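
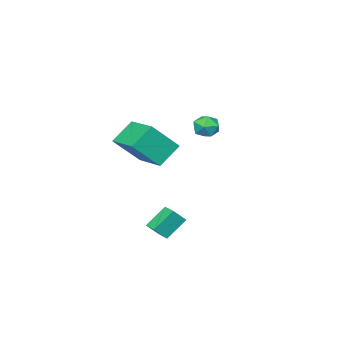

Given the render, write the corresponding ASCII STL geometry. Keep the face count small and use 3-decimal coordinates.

solid 
facet normal -0.745 0.659 0.100
outer loop
vertex -3.334 0.043 0.242
vertex -3.439 -0.194 1.02
vertex -2.922 0.417 0.844
endloop
endfacet
facet normal -0.263 0.890 -0.373
outer loop
vertex -3.334 0.043 0.242
vertex -2.922 0.417 0.844
vertex -2.543 0.234 0.14
endloop
endfacet
facet normal -0.212 0.401 -0.891
outer loop
vertex -3.334 0.043 0.242
vertex -2.543 0.234 0.14
vertex -2.827 -0.491 -0.119
endloop
endfacet
facet normal -0.662 -0.130 -0.738
outer loop
vertex -3.334 0.043 0.242
vertex -2.827 -0.491 -0.119
vertex -3.381 -0.755 0.425
endloop
endfacet
facet normal -0.992 0.030 -0.125
outer loop
vertex -3.334 0.043 0.242
vertex -3.381 -0.755 0.425
vertex -3.439 -0.194 1.02
endloop
endfacet
facet normal 0.368 0.929 -0.043
outer loop
vertex -2.543 0.234 0.14
vertex -2.922 0.417 0.844
vertex -2.159 0.115 0.855
endloop
endfacet
facet normal -0.411 0.556 0.722
outer loop
vertex -2.922 0.417 0.844
vertex -3.439 -0.194 1.02
vertex -2.713 -0.149 1.399
endloop
endfacet
facet normal -0.810 -0.464 0.358
outer loop
vertex -3.439 -0.194 1.02
vertex -3.381 -0.755 0.425
vertex -2.997 -0.874 1.14
endloop
endfacet
facet normal -0.277 -0.723 -0.633
outer loop
vertex -3.381 -0.755 0.425
vertex -2.827 -0.491 -0.119
vertex -2.618 -1.057 0.436
endloop
endfacet
facet normal 0.452 0.138 -0.881
outer loop
vertex -2.827 -0.491 -0.119
vertex -2.543 0.234 0.14
vertex -2.101 -0.446 0.26
endloop
endfacet
facet normal 0.662 0.130 0.738
outer loop
vertex -2.206 -0.683 1.038
vertex -2.159 0.115 0.855
vertex -2.713 -0.149 1.399
endloop
endfacet
facet normal 0.212 -0.401 0.891
outer loop
vertex -2.206 -0.683 1.038
vertex -2.713 -0.149 1.399
vertex -2.997 -0.874 1.14
endloop
endfacet
facet normal 0.263 -0.890 0.373
outer loop
vertex -2.206 -0.683 1.038
vertex -2.997 -0.874 1.14
vertex -2.618 -1.057 0.436
endloop
endfacet
facet normal 0.745 -0.659 -0.100
outer loop
vertex -2.206 -0.683 1.038
vertex -2.618 -1.057 0.436
vertex -2.101 -0.446 0.26
endloop
endfacet
facet normal 0.992 -0.030 0.125
outer loop
vertex -2.206 -0.683 1.038
vertex -2.101 -0.446 0.26
vertex -2.159 0.115 0.855
endloop
endfacet
facet normal 0.277 0.723 0.633
outer loop
vertex -2.713 -0.149 1.399
vertex -2.159 0.115 0.855
vertex -2.922 0.417 0.844
endloop
endfacet
facet normal -0.452 -0.138 0.881
outer loop
vertex -2.997 -0.874 1.14
vertex -2.713 -0.149 1.399
vertex -3.439 -0.194 1.02
endloop
endfacet
facet normal -0.368 -0.929 0.043
outer loop
vertex -2.618 -1.057 0.436
vertex -2.997 -0.874 1.14
vertex -3.381 -0.755 0.425
endloop
endfacet
facet normal 0.411 -0.556 -0.722
outer loop
vertex -2.101 -0.446 0.26
vertex -2.618 -1.057 0.436
vertex -2.827 -0.491 -0.119
endloop
endfacet
facet normal 0.810 0.464 -0.358
outer loop
vertex -2.159 0.115 0.855
vertex -2.101 -0.446 0.26
vertex -2.543 0.234 0.14
endloop
endfacet
facet normal -0.705 0.179 0.686
outer loop
vertex 2.071 1.562 -3.068
vertex 2.334 2.401 -3.017
vertex 1.428 1.808 -3.794
endloop
endfacet
facet normal -0.299 -0.953 -0.058
outer loop
vertex 2.486 1.539 -4.823
vertex 2.071 1.562 -3.068
vertex 1.428 1.808 -3.794
endloop
endfacet
facet normal -0.705 0.179 0.686
outer loop
vertex 1.428 1.808 -3.794
vertex 2.334 2.401 -3.017
vertex 1.691 2.647 -3.743
endloop
endfacet
facet normal -0.643 0.246 -0.725
outer loop
vertex 1.691 2.647 -3.743
vertex 2.486 1.539 -4.823
vertex 1.428 1.808 -3.794
endloop
endfacet
facet normal 0.643 -0.246 0.725
outer loop
vertex 2.071 1.562 -3.068
vertex 3.392 2.132 -4.046
vertex 2.334 2.401 -3.017
endloop
endfacet
facet normal -0.299 -0.953 -0.058
outer loop
vertex 3.129 1.293 -4.097
vertex 2.071 1.562 -3.068
vertex 2.486 1.539 -4.823
endloop
endfacet
facet normal 0.643 -0.246 0.725
outer loop
vertex 3.129 1.293 -4.097
vertex 3.392 2.132 -4.046
vertex 2.071 1.562 -3.068
endloop
endfacet
facet normal 0.299 0.953 0.058
outer loop
vertex 2.334 2.401 -3.017
vertex 3.392 2.132 -4.046
vertex 1.691 2.647 -3.743
endloop
endfacet
facet normal -0.643 0.246 -0.725
outer loop
vertex 2.749 2.378 -4.772
vertex 2.486 1.539 -4.823
vertex 1.691 2.647 -3.743
endloop
endfacet
facet normal 0.299 0.953 0.058
outer loop
vertex 1.691 2.647 -3.743
vertex 3.392 2.132 -4.046
vertex 2.749 2.378 -4.772
endloop
endfacet
facet normal 0.705 -0.179 -0.686
outer loop
vertex 2.749 2.378 -4.772
vertex 3.129 1.293 -4.097
vertex 2.486 1.539 -4.823
endloop
endfacet
facet normal 0.705 -0.179 -0.686
outer loop
vertex 3.392 2.132 -4.046
vertex 3.129 1.293 -4.097
vertex 2.749 2.378 -4.772
endloop
endfacet
facet normal -0.732 0.105 0.673
outer loop
vertex 3.123 0.323 2.696
vertex 3.76 2.385 3.067
vertex 1.897 0.96 1.263
endloop
endfacet
facet normal -0.291 -0.942 -0.169
outer loop
vertex 3.04 0.795 0.213
vertex 3.123 0.323 2.696
vertex 1.897 0.96 1.263
endloop
endfacet
facet normal -0.732 0.105 0.673
outer loop
vertex 1.897 0.96 1.263
vertex 3.76 2.385 3.067
vertex 2.535 3.022 1.634
endloop
endfacet
facet normal -0.615 0.320 -0.720
outer loop
vertex 2.535 3.022 1.634
vertex 3.04 0.795 0.213
vertex 1.897 0.96 1.263
endloop
endfacet
facet normal 0.616 -0.320 0.720
outer loop
vertex 3.123 0.323 2.696
vertex 4.903 2.22 2.017
vertex 3.76 2.385 3.067
endloop
endfacet
facet normal -0.292 -0.941 -0.169
outer loop
vertex 4.265 0.158 1.646
vertex 3.123 0.323 2.696
vertex 3.04 0.795 0.213
endloop
endfacet
facet normal 0.616 -0.320 0.720
outer loop
vertex 4.265 0.158 1.646
vertex 4.903 2.22 2.017
vertex 3.123 0.323 2.696
endloop
endfacet
facet normal 0.291 0.941 0.169
outer loop
vertex 3.76 2.385 3.067
vertex 4.903 2.22 2.017
vertex 2.535 3.022 1.634
endloop
endfacet
facet normal -0.616 0.320 -0.720
outer loop
vertex 3.677 2.857 0.584
vertex 3.04 0.795 0.213
vertex 2.535 3.022 1.634
endloop
endfacet
facet normal 0.292 0.941 0.169
outer loop
vertex 2.535 3.022 1.634
vertex 4.903 2.22 2.017
vertex 3.677 2.857 0.584
endloop
endfacet
facet normal 0.732 -0.105 -0.673
outer loop
vertex 3.677 2.857 0.584
vertex 4.265 0.158 1.646
vertex 3.04 0.795 0.213
endloop
endfacet
facet normal 0.732 -0.105 -0.673
outer loop
vertex 4.903 2.22 2.017
vertex 4.265 0.158 1.646
vertex 3.677 2.857 0.584
endloop
endfacet

endsolid


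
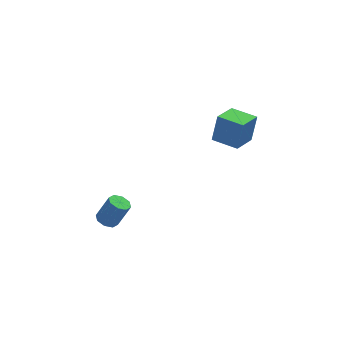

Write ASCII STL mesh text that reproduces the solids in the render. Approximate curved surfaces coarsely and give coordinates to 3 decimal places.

solid 
facet normal -0.433 0.089 -0.897
outer loop
vertex -3.713 -0.564 -2.584
vertex -4.227 -0.3 -2.31
vertex -3.679 -0.076 -2.552
endloop
endfacet
facet normal 0.899 -0.034 -0.437
outer loop
vertex -3.713 -0.564 -2.584
vertex -3.679 -0.076 -2.552
vertex -3.038 -0.703 -1.185
endloop
endfacet
facet normal 0.899 -0.033 -0.437
outer loop
vertex -3.038 -0.703 -1.185
vertex -3.679 -0.076 -2.552
vertex -3.004 -0.215 -1.152
endloop
endfacet
facet normal 0.433 -0.091 0.897
outer loop
vertex -3.038 -0.703 -1.185
vertex -3.004 -0.215 -1.152
vertex -3.553 -0.44 -0.91
endloop
endfacet
facet normal -0.432 0.089 -0.897
outer loop
vertex -3.679 -0.076 -2.552
vertex -4.227 -0.3 -2.31
vertex -3.967 0.28 -2.378
endloop
endfacet
facet normal 0.684 0.681 -0.262
outer loop
vertex -3.679 -0.076 -2.552
vertex -3.967 0.28 -2.378
vertex -3.004 -0.215 -1.152
endloop
endfacet
facet normal 0.684 0.681 -0.262
outer loop
vertex -3.004 -0.215 -1.152
vertex -3.967 0.28 -2.378
vertex -3.292 0.141 -0.978
endloop
endfacet
facet normal 0.432 -0.089 0.897
outer loop
vertex -3.004 -0.215 -1.152
vertex -3.292 0.141 -0.978
vertex -3.553 -0.44 -0.91
endloop
endfacet
facet normal -0.433 0.089 -0.897
outer loop
vertex -3.967 0.28 -2.378
vertex -4.227 -0.3 -2.31
vertex -4.407 0.296 -2.164
endloop
endfacet
facet normal 0.068 0.995 0.066
outer loop
vertex -3.967 0.28 -2.378
vertex -4.407 0.296 -2.164
vertex -3.292 0.141 -0.978
endloop
endfacet
facet normal 0.068 0.995 0.066
outer loop
vertex -3.292 0.141 -0.978
vertex -4.407 0.296 -2.164
vertex -3.732 0.157 -0.764
endloop
endfacet
facet normal 0.433 -0.090 0.897
outer loop
vertex -3.292 0.141 -0.978
vertex -3.732 0.157 -0.764
vertex -3.553 -0.44 -0.91
endloop
endfacet
facet normal -0.434 0.089 -0.897
outer loop
vertex -4.407 0.296 -2.164
vertex -4.227 -0.3 -2.31
vertex -4.742 -0.037 -2.035
endloop
endfacet
facet normal -0.587 0.728 0.355
outer loop
vertex -4.407 0.296 -2.164
vertex -4.742 -0.037 -2.035
vertex -3.732 0.157 -0.764
endloop
endfacet
facet normal -0.587 0.727 0.356
outer loop
vertex -3.732 0.157 -0.764
vertex -4.742 -0.037 -2.035
vertex -4.067 -0.176 -0.636
endloop
endfacet
facet normal 0.432 -0.090 0.897
outer loop
vertex -3.732 0.157 -0.764
vertex -4.067 -0.176 -0.636
vertex -3.553 -0.44 -0.91
endloop
endfacet
facet normal -0.433 0.091 -0.897
outer loop
vertex -4.742 -0.037 -2.035
vertex -4.227 -0.3 -2.31
vertex -4.776 -0.525 -2.068
endloop
endfacet
facet normal -0.899 0.033 0.437
outer loop
vertex -4.742 -0.037 -2.035
vertex -4.776 -0.525 -2.068
vertex -4.067 -0.176 -0.636
endloop
endfacet
facet normal -0.899 0.034 0.437
outer loop
vertex -4.067 -0.176 -0.636
vertex -4.776 -0.525 -2.068
vertex -4.101 -0.664 -0.668
endloop
endfacet
facet normal 0.433 -0.089 0.897
outer loop
vertex -4.067 -0.176 -0.636
vertex -4.101 -0.664 -0.668
vertex -3.553 -0.44 -0.91
endloop
endfacet
facet normal -0.432 0.089 -0.897
outer loop
vertex -4.776 -0.525 -2.068
vertex -4.227 -0.3 -2.31
vertex -4.488 -0.881 -2.242
endloop
endfacet
facet normal -0.684 -0.681 0.262
outer loop
vertex -4.776 -0.525 -2.068
vertex -4.488 -0.881 -2.242
vertex -4.101 -0.664 -0.668
endloop
endfacet
facet normal -0.684 -0.681 0.262
outer loop
vertex -4.101 -0.664 -0.668
vertex -4.488 -0.881 -2.242
vertex -3.813 -1.02 -0.842
endloop
endfacet
facet normal 0.432 -0.089 0.897
outer loop
vertex -4.101 -0.664 -0.668
vertex -3.813 -1.02 -0.842
vertex -3.553 -0.44 -0.91
endloop
endfacet
facet normal -0.433 0.090 -0.897
outer loop
vertex -4.488 -0.881 -2.242
vertex -4.227 -0.3 -2.31
vertex -4.048 -0.897 -2.456
endloop
endfacet
facet normal -0.068 -0.995 -0.066
outer loop
vertex -4.488 -0.881 -2.242
vertex -4.048 -0.897 -2.456
vertex -3.813 -1.02 -0.842
endloop
endfacet
facet normal -0.068 -0.995 -0.066
outer loop
vertex -3.813 -1.02 -0.842
vertex -4.048 -0.897 -2.456
vertex -3.373 -1.036 -1.056
endloop
endfacet
facet normal 0.433 -0.089 0.897
outer loop
vertex -3.813 -1.02 -0.842
vertex -3.373 -1.036 -1.056
vertex -3.553 -0.44 -0.91
endloop
endfacet
facet normal -0.432 0.090 -0.897
outer loop
vertex -4.048 -0.897 -2.456
vertex -4.227 -0.3 -2.31
vertex -3.713 -0.564 -2.584
endloop
endfacet
facet normal 0.587 -0.727 -0.355
outer loop
vertex -4.048 -0.897 -2.456
vertex -3.713 -0.564 -2.584
vertex -3.373 -1.036 -1.056
endloop
endfacet
facet normal 0.587 -0.728 -0.355
outer loop
vertex -3.373 -1.036 -1.056
vertex -3.713 -0.564 -2.584
vertex -3.038 -0.703 -1.185
endloop
endfacet
facet normal 0.434 -0.089 0.897
outer loop
vertex -3.373 -1.036 -1.056
vertex -3.038 -0.703 -1.185
vertex -3.553 -0.44 -0.91
endloop
endfacet
facet normal -0.679 -0.702 0.212
outer loop
vertex 2.775 -0.932 4.321
vertex 1.716 0.125 4.428
vertex 2.444 -1.101 2.703
endloop
endfacet
facet normal 0.706 -0.704 -0.071
outer loop
vertex 3.504 -0.005 2.372
vertex 2.775 -0.932 4.321
vertex 2.444 -1.101 2.703
endloop
endfacet
facet normal -0.679 -0.702 0.212
outer loop
vertex 2.444 -1.101 2.703
vertex 1.716 0.125 4.428
vertex 1.385 -0.044 2.81
endloop
endfacet
facet normal -0.200 -0.101 -0.975
outer loop
vertex 1.385 -0.044 2.81
vertex 3.504 -0.005 2.372
vertex 2.444 -1.101 2.703
endloop
endfacet
facet normal 0.200 0.101 0.975
outer loop
vertex 2.775 -0.932 4.321
vertex 2.776 1.221 4.097
vertex 1.716 0.125 4.428
endloop
endfacet
facet normal 0.706 -0.704 -0.071
outer loop
vertex 3.835 0.164 3.99
vertex 2.775 -0.932 4.321
vertex 3.504 -0.005 2.372
endloop
endfacet
facet normal 0.200 0.101 0.975
outer loop
vertex 3.835 0.164 3.99
vertex 2.776 1.221 4.097
vertex 2.775 -0.932 4.321
endloop
endfacet
facet normal -0.706 0.704 0.071
outer loop
vertex 1.716 0.125 4.428
vertex 2.776 1.221 4.097
vertex 1.385 -0.044 2.81
endloop
endfacet
facet normal -0.200 -0.101 -0.975
outer loop
vertex 2.445 1.052 2.479
vertex 3.504 -0.005 2.372
vertex 1.385 -0.044 2.81
endloop
endfacet
facet normal -0.706 0.704 0.071
outer loop
vertex 1.385 -0.044 2.81
vertex 2.776 1.221 4.097
vertex 2.445 1.052 2.479
endloop
endfacet
facet normal 0.679 0.702 -0.212
outer loop
vertex 2.445 1.052 2.479
vertex 3.835 0.164 3.99
vertex 3.504 -0.005 2.372
endloop
endfacet
facet normal 0.679 0.702 -0.212
outer loop
vertex 2.776 1.221 4.097
vertex 3.835 0.164 3.99
vertex 2.445 1.052 2.479
endloop
endfacet

endsolid


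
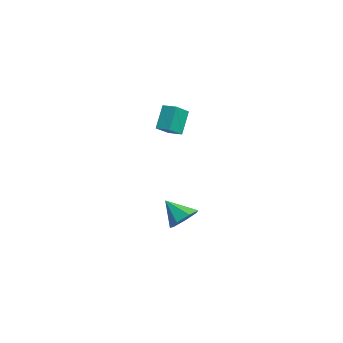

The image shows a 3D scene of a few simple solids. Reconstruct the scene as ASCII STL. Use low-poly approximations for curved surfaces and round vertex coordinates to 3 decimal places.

solid 
facet normal -0.589 0.637 -0.497
outer loop
vertex -2.323 1.871 3.908
vertex -1.738 2.445 3.951
vertex -1.725 1.363 2.548
endloop
endfacet
facet normal -0.713 -0.699 -0.052
outer loop
vertex -0.942 0.515 3.209
vertex -2.323 1.871 3.908
vertex -1.725 1.363 2.548
endloop
endfacet
facet normal -0.589 0.637 -0.497
outer loop
vertex -1.725 1.363 2.548
vertex -1.738 2.445 3.951
vertex -1.14 1.937 2.591
endloop
endfacet
facet normal 0.381 -0.323 -0.866
outer loop
vertex -1.14 1.937 2.591
vertex -0.942 0.515 3.209
vertex -1.725 1.363 2.548
endloop
endfacet
facet normal -0.381 0.323 0.866
outer loop
vertex -2.323 1.871 3.908
vertex -0.955 1.597 4.612
vertex -1.738 2.445 3.951
endloop
endfacet
facet normal -0.713 -0.699 -0.052
outer loop
vertex -1.54 1.023 4.569
vertex -2.323 1.871 3.908
vertex -0.942 0.515 3.209
endloop
endfacet
facet normal -0.381 0.323 0.866
outer loop
vertex -1.54 1.023 4.569
vertex -0.955 1.597 4.612
vertex -2.323 1.871 3.908
endloop
endfacet
facet normal 0.713 0.699 0.052
outer loop
vertex -1.738 2.445 3.951
vertex -0.955 1.597 4.612
vertex -1.14 1.937 2.591
endloop
endfacet
facet normal 0.381 -0.323 -0.866
outer loop
vertex -0.357 1.089 3.252
vertex -0.942 0.515 3.209
vertex -1.14 1.937 2.591
endloop
endfacet
facet normal 0.713 0.699 0.052
outer loop
vertex -1.14 1.937 2.591
vertex -0.955 1.597 4.612
vertex -0.357 1.089 3.252
endloop
endfacet
facet normal 0.589 -0.637 0.497
outer loop
vertex -0.357 1.089 3.252
vertex -1.54 1.023 4.569
vertex -0.942 0.515 3.209
endloop
endfacet
facet normal 0.589 -0.637 0.497
outer loop
vertex -0.955 1.597 4.612
vertex -1.54 1.023 4.569
vertex -0.357 1.089 3.252
endloop
endfacet
facet normal 0.519 0.507 -0.688
outer loop
vertex 0.012 1.378 -3.187
vertex -0.725 1.966 -3.31
vertex 0.002 2.046 -2.703
endloop
endfacet
facet normal 0.508 -0.500 0.701
outer loop
vertex 0.012 1.378 -3.187
vertex 0.002 2.046 -2.703
vertex -1.555 1.154 -2.21
endloop
endfacet
facet normal 0.519 0.507 -0.688
outer loop
vertex 0.002 2.046 -2.703
vertex -0.725 1.966 -3.31
vertex -0.556 2.653 -2.676
endloop
endfacet
facet normal 0.216 0.156 0.964
outer loop
vertex 0.002 2.046 -2.703
vertex -0.556 2.653 -2.676
vertex -1.555 1.154 -2.21
endloop
endfacet
facet normal 0.519 0.507 -0.688
outer loop
vertex -0.556 2.653 -2.676
vertex -0.725 1.966 -3.31
vertex -1.24 2.742 -3.127
endloop
endfacet
facet normal -0.424 0.514 0.745
outer loop
vertex -0.556 2.653 -2.676
vertex -1.24 2.742 -3.127
vertex -1.555 1.154 -2.21
endloop
endfacet
facet normal 0.520 0.507 -0.687
outer loop
vertex -1.24 2.742 -3.127
vertex -0.725 1.966 -3.31
vertex -1.536 2.247 -3.716
endloop
endfacet
facet normal -0.929 0.305 0.210
outer loop
vertex -1.24 2.742 -3.127
vertex -1.536 2.247 -3.716
vertex -1.555 1.154 -2.21
endloop
endfacet
facet normal 0.520 0.507 -0.688
outer loop
vertex -1.536 2.247 -3.716
vertex -0.725 1.966 -3.31
vertex -1.221 1.54 -3.999
endloop
endfacet
facet normal -0.919 -0.314 -0.239
outer loop
vertex -1.536 2.247 -3.716
vertex -1.221 1.54 -3.999
vertex -1.555 1.154 -2.21
endloop
endfacet
facet normal 0.519 0.507 -0.688
outer loop
vertex -1.221 1.54 -3.999
vertex -0.725 1.966 -3.31
vertex -0.532 1.153 -3.764
endloop
endfacet
facet normal -0.402 -0.877 -0.264
outer loop
vertex -1.221 1.54 -3.999
vertex -0.532 1.153 -3.764
vertex -1.555 1.154 -2.21
endloop
endfacet
facet normal 0.519 0.507 -0.688
outer loop
vertex -0.532 1.153 -3.764
vertex -0.725 1.966 -3.31
vertex 0.012 1.378 -3.187
endloop
endfacet
facet normal 0.233 -0.960 0.154
outer loop
vertex -0.532 1.153 -3.764
vertex 0.012 1.378 -3.187
vertex -1.555 1.154 -2.21
endloop
endfacet

endsolid


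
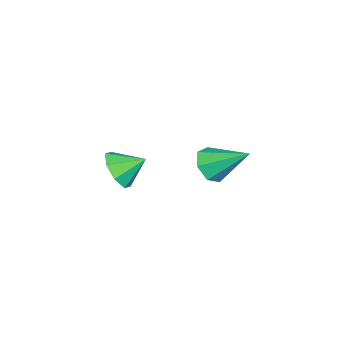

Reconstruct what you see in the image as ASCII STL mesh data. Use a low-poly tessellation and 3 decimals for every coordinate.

solid 
facet normal -0.034 -0.826 -0.563
outer loop
vertex 2.835 3.203 -2.087
vertex 2.017 3.044 -1.804
vertex 2.273 3.511 -2.504
endloop
endfacet
facet normal 0.639 0.680 -0.360
outer loop
vertex 2.835 3.203 -2.087
vertex 2.273 3.511 -2.504
vertex 2.083 4.636 -0.716
endloop
endfacet
facet normal -0.035 -0.825 -0.563
outer loop
vertex 2.273 3.511 -2.504
vertex 2.017 3.044 -1.804
vertex 1.519 3.467 -2.393
endloop
endfacet
facet normal -0.128 0.833 -0.538
outer loop
vertex 2.273 3.511 -2.504
vertex 1.519 3.467 -2.393
vertex 2.083 4.636 -0.716
endloop
endfacet
facet normal -0.034 -0.825 -0.564
outer loop
vertex 1.519 3.467 -2.393
vertex 2.017 3.044 -1.804
vertex 1.14 3.104 -1.839
endloop
endfacet
facet normal -0.789 0.596 -0.150
outer loop
vertex 1.519 3.467 -2.393
vertex 1.14 3.104 -1.839
vertex 2.083 4.636 -0.716
endloop
endfacet
facet normal -0.034 -0.825 -0.564
outer loop
vertex 1.14 3.104 -1.839
vertex 2.017 3.044 -1.804
vertex 1.421 2.695 -1.258
endloop
endfacet
facet normal -0.847 0.146 0.512
outer loop
vertex 1.14 3.104 -1.839
vertex 1.421 2.695 -1.258
vertex 2.083 4.636 -0.716
endloop
endfacet
facet normal -0.034 -0.825 -0.564
outer loop
vertex 1.421 2.695 -1.258
vertex 2.017 3.044 -1.804
vertex 2.151 2.549 -1.088
endloop
endfacet
facet normal -0.257 -0.178 0.950
outer loop
vertex 1.421 2.695 -1.258
vertex 2.151 2.549 -1.088
vertex 2.083 4.636 -0.716
endloop
endfacet
facet normal -0.034 -0.825 -0.564
outer loop
vertex 2.151 2.549 -1.088
vertex 2.017 3.044 -1.804
vertex 2.78 2.775 -1.457
endloop
endfacet
facet normal 0.536 -0.131 0.834
outer loop
vertex 2.151 2.549 -1.088
vertex 2.78 2.775 -1.457
vertex 2.083 4.636 -0.716
endloop
endfacet
facet normal -0.035 -0.825 -0.564
outer loop
vertex 2.78 2.775 -1.457
vertex 2.017 3.044 -1.804
vertex 2.835 3.203 -2.087
endloop
endfacet
facet normal 0.935 0.250 0.251
outer loop
vertex 2.78 2.775 -1.457
vertex 2.835 3.203 -2.087
vertex 2.083 4.636 -0.716
endloop
endfacet
facet normal 0.297 -0.808 -0.510
outer loop
vertex 1.688 -1.141 -3.935
vertex 0.714 -1.399 -4.094
vertex 1.401 -0.832 -4.592
endloop
endfacet
facet normal 0.542 0.826 0.152
outer loop
vertex 1.688 -1.141 -3.935
vertex 1.401 -0.832 -4.592
vertex 0.326 -0.341 -3.426
endloop
endfacet
facet normal 0.297 -0.808 -0.509
outer loop
vertex 1.401 -0.832 -4.592
vertex 0.714 -1.399 -4.094
vertex 0.711 -0.856 -4.957
endloop
endfacet
facet normal 0.120 0.950 -0.289
outer loop
vertex 1.401 -0.832 -4.592
vertex 0.711 -0.856 -4.957
vertex 0.326 -0.341 -3.426
endloop
endfacet
facet normal 0.296 -0.808 -0.509
outer loop
vertex 0.711 -0.856 -4.957
vertex 0.714 -1.399 -4.094
vertex 0.023 -1.197 -4.816
endloop
endfacet
facet normal -0.472 0.793 -0.385
outer loop
vertex 0.711 -0.856 -4.957
vertex 0.023 -1.197 -4.816
vertex 0.326 -0.341 -3.426
endloop
endfacet
facet normal 0.297 -0.808 -0.510
outer loop
vertex 0.023 -1.197 -4.816
vertex 0.714 -1.399 -4.094
vertex -0.26 -1.657 -4.252
endloop
endfacet
facet normal -0.890 0.448 -0.082
outer loop
vertex 0.023 -1.197 -4.816
vertex -0.26 -1.657 -4.252
vertex 0.326 -0.341 -3.426
endloop
endfacet
facet normal 0.297 -0.808 -0.510
outer loop
vertex -0.26 -1.657 -4.252
vertex 0.714 -1.399 -4.094
vertex 0.028 -1.966 -3.595
endloop
endfacet
facet normal -0.888 0.117 0.444
outer loop
vertex -0.26 -1.657 -4.252
vertex 0.028 -1.966 -3.595
vertex 0.326 -0.341 -3.426
endloop
endfacet
facet normal 0.297 -0.808 -0.509
outer loop
vertex 0.028 -1.966 -3.595
vertex 0.714 -1.399 -4.094
vertex 0.718 -1.942 -3.23
endloop
endfacet
facet normal -0.467 -0.006 0.884
outer loop
vertex 0.028 -1.966 -3.595
vertex 0.718 -1.942 -3.23
vertex 0.326 -0.341 -3.426
endloop
endfacet
facet normal 0.296 -0.808 -0.509
outer loop
vertex 0.718 -1.942 -3.23
vertex 0.714 -1.399 -4.094
vertex 1.406 -1.601 -3.371
endloop
endfacet
facet normal 0.126 0.151 0.980
outer loop
vertex 0.718 -1.942 -3.23
vertex 1.406 -1.601 -3.371
vertex 0.326 -0.341 -3.426
endloop
endfacet
facet normal 0.297 -0.807 -0.510
outer loop
vertex 1.406 -1.601 -3.371
vertex 0.714 -1.399 -4.094
vertex 1.688 -1.141 -3.935
endloop
endfacet
facet normal 0.544 0.496 0.677
outer loop
vertex 1.406 -1.601 -3.371
vertex 1.688 -1.141 -3.935
vertex 0.326 -0.341 -3.426
endloop
endfacet

endsolid


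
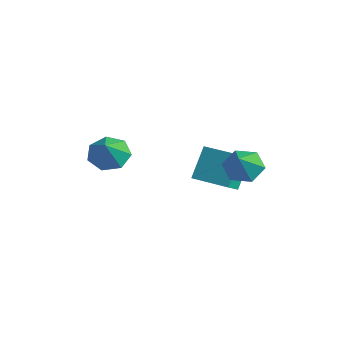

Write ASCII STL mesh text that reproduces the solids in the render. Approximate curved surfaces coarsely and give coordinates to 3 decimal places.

solid 
facet normal -0.857 -0.514 -0.033
outer loop
vertex -1.317 1.94 -2.585
vertex -1.899 2.8 -0.875
vertex -1.704 2.615 -3.056
endloop
endfacet
facet normal 0.291 -0.430 -0.855
outer loop
vertex 0.139 3.72 -2.985
vertex -1.317 1.94 -2.585
vertex -1.704 2.615 -3.056
endloop
endfacet
facet normal -0.857 -0.514 -0.033
outer loop
vertex -1.704 2.615 -3.056
vertex -1.899 2.8 -0.875
vertex -2.286 3.475 -1.346
endloop
endfacet
facet normal -0.425 0.742 -0.518
outer loop
vertex -2.286 3.475 -1.346
vertex 0.139 3.72 -2.985
vertex -1.704 2.615 -3.056
endloop
endfacet
facet normal 0.425 -0.742 0.518
outer loop
vertex -1.317 1.94 -2.585
vertex -0.056 3.905 -0.804
vertex -1.899 2.8 -0.875
endloop
endfacet
facet normal 0.291 -0.430 -0.855
outer loop
vertex 0.526 3.045 -2.514
vertex -1.317 1.94 -2.585
vertex 0.139 3.72 -2.985
endloop
endfacet
facet normal 0.425 -0.742 0.518
outer loop
vertex 0.526 3.045 -2.514
vertex -0.056 3.905 -0.804
vertex -1.317 1.94 -2.585
endloop
endfacet
facet normal -0.291 0.430 0.855
outer loop
vertex -1.899 2.8 -0.875
vertex -0.056 3.905 -0.804
vertex -2.286 3.475 -1.346
endloop
endfacet
facet normal -0.425 0.742 -0.518
outer loop
vertex -0.443 4.58 -1.275
vertex 0.139 3.72 -2.985
vertex -2.286 3.475 -1.346
endloop
endfacet
facet normal -0.291 0.430 0.855
outer loop
vertex -2.286 3.475 -1.346
vertex -0.056 3.905 -0.804
vertex -0.443 4.58 -1.275
endloop
endfacet
facet normal 0.857 0.514 0.033
outer loop
vertex -0.443 4.58 -1.275
vertex 0.526 3.045 -2.514
vertex 0.139 3.72 -2.985
endloop
endfacet
facet normal 0.857 0.514 0.033
outer loop
vertex -0.056 3.905 -0.804
vertex 0.526 3.045 -2.514
vertex -0.443 4.58 -1.275
endloop
endfacet
facet normal -0.648 0.331 -0.686
outer loop
vertex -0.7 -2.743 -0.899
vertex -1.217 -2.201 -0.15
vertex -0.41 -1.882 -0.758
endloop
endfacet
facet normal 0.922 -0.265 -0.281
outer loop
vertex -0.7 -2.743 -0.899
vertex -0.41 -1.882 -0.758
vertex -0.123 -2.759 1.01
endloop
endfacet
facet normal -0.648 0.330 -0.686
outer loop
vertex -0.41 -1.882 -0.758
vertex -1.217 -2.201 -0.15
vertex -0.728 -1.261 -0.159
endloop
endfacet
facet normal 0.910 0.411 0.056
outer loop
vertex -0.41 -1.882 -0.758
vertex -0.728 -1.261 -0.159
vertex -0.123 -2.759 1.01
endloop
endfacet
facet normal -0.647 0.330 -0.687
outer loop
vertex -0.728 -1.261 -0.159
vertex -1.217 -2.201 -0.15
vertex -1.415 -1.347 0.447
endloop
endfacet
facet normal 0.452 0.655 0.605
outer loop
vertex -0.728 -1.261 -0.159
vertex -1.415 -1.347 0.447
vertex -0.123 -2.759 1.01
endloop
endfacet
facet normal -0.647 0.330 -0.687
outer loop
vertex -1.415 -1.347 0.447
vertex -1.217 -2.201 -0.15
vertex -1.953 -2.077 0.603
endloop
endfacet
facet normal -0.107 0.282 0.953
outer loop
vertex -1.415 -1.347 0.447
vertex -1.953 -2.077 0.603
vertex -0.123 -2.759 1.01
endloop
endfacet
facet normal -0.647 0.330 -0.687
outer loop
vertex -1.953 -2.077 0.603
vertex -1.217 -2.201 -0.15
vertex -1.937 -2.9 0.192
endloop
endfacet
facet normal -0.345 -0.425 0.837
outer loop
vertex -1.953 -2.077 0.603
vertex -1.937 -2.9 0.192
vertex -0.123 -2.759 1.01
endloop
endfacet
facet normal -0.647 0.330 -0.687
outer loop
vertex -1.937 -2.9 0.192
vertex -1.217 -2.201 -0.15
vertex -1.379 -3.196 -0.476
endloop
endfacet
facet normal -0.083 -0.935 0.345
outer loop
vertex -1.937 -2.9 0.192
vertex -1.379 -3.196 -0.476
vertex -0.123 -2.759 1.01
endloop
endfacet
facet normal -0.648 0.330 -0.686
outer loop
vertex -1.379 -3.196 -0.476
vertex -1.217 -2.201 -0.15
vertex -0.7 -2.743 -0.899
endloop
endfacet
facet normal 0.481 -0.863 -0.153
outer loop
vertex -1.379 -3.196 -0.476
vertex -0.7 -2.743 -0.899
vertex -0.123 -2.759 1.01
endloop
endfacet
facet normal -0.641 0.416 -0.645
outer loop
vertex 1.655 3.775 -1.726
vertex 0.894 3.667 -1.04
vertex 1.461 4.527 -1.049
endloop
endfacet
facet normal 0.948 0.309 -0.072
outer loop
vertex 1.655 3.775 -1.726
vertex 1.461 4.527 -1.049
vertex 2.086 2.893 0.16
endloop
endfacet
facet normal -0.641 0.416 -0.645
outer loop
vertex 1.461 4.527 -1.049
vertex 0.894 3.667 -1.04
vertex 0.701 4.419 -0.363
endloop
endfacet
facet normal 0.466 0.634 0.616
outer loop
vertex 1.461 4.527 -1.049
vertex 0.701 4.419 -0.363
vertex 2.086 2.893 0.16
endloop
endfacet
facet normal -0.641 0.416 -0.645
outer loop
vertex 0.701 4.419 -0.363
vertex 0.894 3.667 -1.04
vertex 0.133 3.559 -0.354
endloop
endfacet
facet normal -0.205 0.146 0.968
outer loop
vertex 0.701 4.419 -0.363
vertex 0.133 3.559 -0.354
vertex 2.086 2.893 0.16
endloop
endfacet
facet normal -0.641 0.416 -0.645
outer loop
vertex 0.133 3.559 -0.354
vertex 0.894 3.667 -1.04
vertex 0.327 2.807 -1.031
endloop
endfacet
facet normal -0.394 -0.669 0.630
outer loop
vertex 0.133 3.559 -0.354
vertex 0.327 2.807 -1.031
vertex 2.086 2.893 0.16
endloop
endfacet
facet normal -0.641 0.416 -0.645
outer loop
vertex 0.327 2.807 -1.031
vertex 0.894 3.667 -1.04
vertex 1.087 2.915 -1.717
endloop
endfacet
facet normal 0.088 -0.994 -0.059
outer loop
vertex 0.327 2.807 -1.031
vertex 1.087 2.915 -1.717
vertex 2.086 2.893 0.16
endloop
endfacet
facet normal -0.641 0.416 -0.645
outer loop
vertex 1.087 2.915 -1.717
vertex 0.894 3.667 -1.04
vertex 1.655 3.775 -1.726
endloop
endfacet
facet normal 0.759 -0.506 -0.410
outer loop
vertex 1.087 2.915 -1.717
vertex 1.655 3.775 -1.726
vertex 2.086 2.893 0.16
endloop
endfacet

endsolid


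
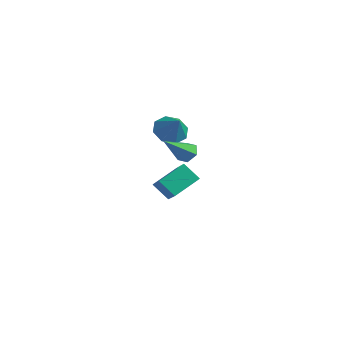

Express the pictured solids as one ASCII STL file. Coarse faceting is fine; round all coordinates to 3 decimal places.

solid 
facet normal -0.730 -0.172 0.662
outer loop
vertex -0.809 0.627 -2.667
vertex -0.462 2.225 -1.868
vertex -2.162 1.548 -3.919
endloop
endfacet
facet normal -0.191 -0.878 -0.439
outer loop
vertex -1.198 1.775 -4.792
vertex -0.809 0.627 -2.667
vertex -2.162 1.548 -3.919
endloop
endfacet
facet normal -0.730 -0.172 0.662
outer loop
vertex -2.162 1.548 -3.919
vertex -0.462 2.225 -1.868
vertex -1.814 3.145 -3.119
endloop
endfacet
facet normal -0.656 0.447 -0.608
outer loop
vertex -1.814 3.145 -3.119
vertex -1.198 1.775 -4.792
vertex -2.162 1.548 -3.919
endloop
endfacet
facet normal 0.656 -0.447 0.608
outer loop
vertex -0.809 0.627 -2.667
vertex 0.502 2.452 -2.741
vertex -0.462 2.225 -1.868
endloop
endfacet
facet normal -0.191 -0.878 -0.439
outer loop
vertex 0.154 0.855 -3.541
vertex -0.809 0.627 -2.667
vertex -1.198 1.775 -4.792
endloop
endfacet
facet normal 0.657 -0.447 0.607
outer loop
vertex 0.154 0.855 -3.541
vertex 0.502 2.452 -2.741
vertex -0.809 0.627 -2.667
endloop
endfacet
facet normal 0.191 0.878 0.439
outer loop
vertex -0.462 2.225 -1.868
vertex 0.502 2.452 -2.741
vertex -1.814 3.145 -3.119
endloop
endfacet
facet normal -0.657 0.446 -0.607
outer loop
vertex -0.851 3.373 -3.993
vertex -1.198 1.775 -4.792
vertex -1.814 3.145 -3.119
endloop
endfacet
facet normal 0.191 0.878 0.439
outer loop
vertex -1.814 3.145 -3.119
vertex 0.502 2.452 -2.741
vertex -0.851 3.373 -3.993
endloop
endfacet
facet normal 0.730 0.172 -0.662
outer loop
vertex -0.851 3.373 -3.993
vertex 0.154 0.855 -3.541
vertex -1.198 1.775 -4.792
endloop
endfacet
facet normal 0.730 0.172 -0.662
outer loop
vertex 0.502 2.452 -2.741
vertex 0.154 0.855 -3.541
vertex -0.851 3.373 -3.993
endloop
endfacet
facet normal -0.605 0.202 -0.770
outer loop
vertex -0.233 1.317 0.181
vertex -0.936 1.675 0.827
vertex -0.151 2.081 0.317
endloop
endfacet
facet normal 0.989 -0.085 -0.121
outer loop
vertex -0.233 1.317 0.181
vertex -0.151 2.081 0.317
vertex -0.004 1.365 2.013
endloop
endfacet
facet normal -0.605 0.201 -0.771
outer loop
vertex -0.151 2.081 0.317
vertex -0.936 1.675 0.827
vertex -0.53 2.608 0.752
endloop
endfacet
facet normal 0.854 0.501 0.137
outer loop
vertex -0.151 2.081 0.317
vertex -0.53 2.608 0.752
vertex -0.004 1.365 2.013
endloop
endfacet
facet normal -0.605 0.202 -0.770
outer loop
vertex -0.53 2.608 0.752
vertex -0.936 1.675 0.827
vertex -1.146 2.588 1.231
endloop
endfacet
facet normal 0.405 0.730 0.551
outer loop
vertex -0.53 2.608 0.752
vertex -1.146 2.588 1.231
vertex -0.004 1.365 2.013
endloop
endfacet
facet normal -0.605 0.202 -0.770
outer loop
vertex -1.146 2.588 1.231
vertex -0.936 1.675 0.827
vertex -1.639 2.033 1.473
endloop
endfacet
facet normal -0.098 0.470 0.877
outer loop
vertex -1.146 2.588 1.231
vertex -1.639 2.033 1.473
vertex -0.004 1.365 2.013
endloop
endfacet
facet normal -0.605 0.201 -0.770
outer loop
vertex -1.639 2.033 1.473
vertex -0.936 1.675 0.827
vertex -1.72 1.269 1.337
endloop
endfacet
facet normal -0.357 -0.127 0.925
outer loop
vertex -1.639 2.033 1.473
vertex -1.72 1.269 1.337
vertex -0.004 1.365 2.013
endloop
endfacet
facet normal -0.605 0.202 -0.770
outer loop
vertex -1.72 1.269 1.337
vertex -0.936 1.675 0.827
vertex -1.342 0.743 0.902
endloop
endfacet
facet normal -0.223 -0.711 0.667
outer loop
vertex -1.72 1.269 1.337
vertex -1.342 0.743 0.902
vertex -0.004 1.365 2.013
endloop
endfacet
facet normal -0.605 0.202 -0.770
outer loop
vertex -1.342 0.743 0.902
vertex -0.936 1.675 0.827
vertex -0.726 0.763 0.423
endloop
endfacet
facet normal 0.227 -0.940 0.253
outer loop
vertex -1.342 0.743 0.902
vertex -0.726 0.763 0.423
vertex -0.004 1.365 2.013
endloop
endfacet
facet normal -0.605 0.202 -0.770
outer loop
vertex -0.726 0.763 0.423
vertex -0.936 1.675 0.827
vertex -0.233 1.317 0.181
endloop
endfacet
facet normal 0.729 -0.681 -0.073
outer loop
vertex -0.726 0.763 0.423
vertex -0.233 1.317 0.181
vertex -0.004 1.365 2.013
endloop
endfacet
facet normal 0.118 0.730 -0.673
outer loop
vertex 4.292 -2.657 2.278
vertex 3.899 -2.256 2.644
vertex 4.561 -2.265 2.75
endloop
endfacet
facet normal 0.840 -0.542 -0.028
outer loop
vertex 4.292 -2.657 2.278
vertex 4.561 -2.265 2.75
vertex 3.661 -3.724 3.996
endloop
endfacet
facet normal 0.118 0.730 -0.673
outer loop
vertex 4.561 -2.265 2.75
vertex 3.899 -2.256 2.644
vertex 4.168 -1.864 3.116
endloop
endfacet
facet normal 0.737 0.114 0.666
outer loop
vertex 4.561 -2.265 2.75
vertex 4.168 -1.864 3.116
vertex 3.661 -3.724 3.996
endloop
endfacet
facet normal 0.118 0.730 -0.673
outer loop
vertex 4.168 -1.864 3.116
vertex 3.899 -2.256 2.644
vertex 3.507 -1.855 3.01
endloop
endfacet
facet normal -0.135 0.454 0.881
outer loop
vertex 4.168 -1.864 3.116
vertex 3.507 -1.855 3.01
vertex 3.661 -3.724 3.996
endloop
endfacet
facet normal 0.119 0.730 -0.673
outer loop
vertex 3.507 -1.855 3.01
vertex 3.899 -2.256 2.644
vertex 3.238 -2.247 2.537
endloop
endfacet
facet normal -0.906 0.137 0.401
outer loop
vertex 3.507 -1.855 3.01
vertex 3.238 -2.247 2.537
vertex 3.661 -3.724 3.996
endloop
endfacet
facet normal 0.119 0.730 -0.673
outer loop
vertex 3.238 -2.247 2.537
vertex 3.899 -2.256 2.644
vertex 3.63 -2.648 2.171
endloop
endfacet
facet normal -0.803 -0.519 -0.292
outer loop
vertex 3.238 -2.247 2.537
vertex 3.63 -2.648 2.171
vertex 3.661 -3.724 3.996
endloop
endfacet
facet normal 0.119 0.730 -0.673
outer loop
vertex 3.63 -2.648 2.171
vertex 3.899 -2.256 2.644
vertex 4.292 -2.657 2.278
endloop
endfacet
facet normal 0.070 -0.859 -0.508
outer loop
vertex 3.63 -2.648 2.171
vertex 4.292 -2.657 2.278
vertex 3.661 -3.724 3.996
endloop
endfacet

endsolid


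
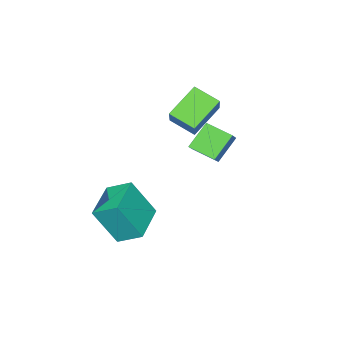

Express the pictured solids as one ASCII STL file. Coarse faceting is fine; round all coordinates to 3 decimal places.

solid 
facet normal -0.713 0.091 0.696
outer loop
vertex -2.241 -1.471 4.466
vertex -2.451 -0.224 4.088
vertex -2.917 -1.783 3.814
endloop
endfacet
facet normal 0.160 -0.945 0.287
outer loop
vertex -1.869 -1.916 2.792
vertex -2.241 -1.471 4.466
vertex -2.917 -1.783 3.814
endloop
endfacet
facet normal -0.713 0.091 0.696
outer loop
vertex -2.917 -1.783 3.814
vertex -2.451 -0.224 4.088
vertex -3.127 -0.536 3.436
endloop
endfacet
facet normal -0.683 -0.315 -0.659
outer loop
vertex -3.127 -0.536 3.436
vertex -1.869 -1.916 2.792
vertex -2.917 -1.783 3.814
endloop
endfacet
facet normal 0.683 0.315 0.659
outer loop
vertex -2.241 -1.471 4.466
vertex -1.403 -0.357 3.066
vertex -2.451 -0.224 4.088
endloop
endfacet
facet normal 0.160 -0.945 0.287
outer loop
vertex -1.193 -1.604 3.444
vertex -2.241 -1.471 4.466
vertex -1.869 -1.916 2.792
endloop
endfacet
facet normal 0.683 0.315 0.659
outer loop
vertex -1.193 -1.604 3.444
vertex -1.403 -0.357 3.066
vertex -2.241 -1.471 4.466
endloop
endfacet
facet normal -0.160 0.945 -0.287
outer loop
vertex -2.451 -0.224 4.088
vertex -1.403 -0.357 3.066
vertex -3.127 -0.536 3.436
endloop
endfacet
facet normal -0.683 -0.315 -0.659
outer loop
vertex -2.079 -0.669 2.414
vertex -1.869 -1.916 2.792
vertex -3.127 -0.536 3.436
endloop
endfacet
facet normal -0.160 0.945 -0.287
outer loop
vertex -3.127 -0.536 3.436
vertex -1.403 -0.357 3.066
vertex -2.079 -0.669 2.414
endloop
endfacet
facet normal 0.713 -0.091 -0.696
outer loop
vertex -2.079 -0.669 2.414
vertex -1.193 -1.604 3.444
vertex -1.869 -1.916 2.792
endloop
endfacet
facet normal 0.713 -0.091 -0.696
outer loop
vertex -1.403 -0.357 3.066
vertex -1.193 -1.604 3.444
vertex -2.079 -0.669 2.414
endloop
endfacet
facet normal -0.292 0.410 -0.864
outer loop
vertex -1.007 -3.244 -1.381
vertex 0.835 -2.482 -1.642
vertex -0.637 -4.364 -2.038
endloop
endfacet
facet normal -0.916 -0.379 0.130
outer loop
vertex -0.015 -5.238 -0.198
vertex -1.007 -3.244 -1.381
vertex -0.637 -4.364 -2.038
endloop
endfacet
facet normal -0.292 0.410 -0.864
outer loop
vertex -0.637 -4.364 -2.038
vertex 0.835 -2.482 -1.642
vertex 1.205 -3.602 -2.299
endloop
endfacet
facet normal 0.274 -0.829 -0.487
outer loop
vertex 1.205 -3.602 -2.299
vertex -0.015 -5.238 -0.198
vertex -0.637 -4.364 -2.038
endloop
endfacet
facet normal -0.274 0.829 0.487
outer loop
vertex -1.007 -3.244 -1.381
vertex 1.457 -3.356 0.198
vertex 0.835 -2.482 -1.642
endloop
endfacet
facet normal -0.916 -0.379 0.130
outer loop
vertex -0.385 -4.118 0.459
vertex -1.007 -3.244 -1.381
vertex -0.015 -5.238 -0.198
endloop
endfacet
facet normal -0.274 0.829 0.487
outer loop
vertex -0.385 -4.118 0.459
vertex 1.457 -3.356 0.198
vertex -1.007 -3.244 -1.381
endloop
endfacet
facet normal 0.916 0.379 -0.130
outer loop
vertex 0.835 -2.482 -1.642
vertex 1.457 -3.356 0.198
vertex 1.205 -3.602 -2.299
endloop
endfacet
facet normal 0.274 -0.829 -0.487
outer loop
vertex 1.827 -4.476 -0.459
vertex -0.015 -5.238 -0.198
vertex 1.205 -3.602 -2.299
endloop
endfacet
facet normal 0.916 0.379 -0.130
outer loop
vertex 1.205 -3.602 -2.299
vertex 1.457 -3.356 0.198
vertex 1.827 -4.476 -0.459
endloop
endfacet
facet normal 0.292 -0.410 0.864
outer loop
vertex 1.827 -4.476 -0.459
vertex -0.385 -4.118 0.459
vertex -0.015 -5.238 -0.198
endloop
endfacet
facet normal 0.292 -0.410 0.864
outer loop
vertex 1.457 -3.356 0.198
vertex -0.385 -4.118 0.459
vertex 1.827 -4.476 -0.459
endloop
endfacet
facet normal -0.811 0.108 0.575
outer loop
vertex -4.099 -3.593 4.983
vertex -4.337 -2.368 4.417
vertex -5.099 -4.371 3.719
endloop
endfacet
facet normal 0.174 -0.894 0.413
outer loop
vertex -3.583 -4.572 2.643
vertex -4.099 -3.593 4.983
vertex -5.099 -4.371 3.719
endloop
endfacet
facet normal -0.811 0.108 0.576
outer loop
vertex -5.099 -4.371 3.719
vertex -4.337 -2.368 4.417
vertex -5.338 -3.146 3.153
endloop
endfacet
facet normal -0.559 -0.435 -0.706
outer loop
vertex -5.338 -3.146 3.153
vertex -3.583 -4.572 2.643
vertex -5.099 -4.371 3.719
endloop
endfacet
facet normal 0.559 0.435 0.706
outer loop
vertex -4.099 -3.593 4.983
vertex -2.821 -2.569 3.341
vertex -4.337 -2.368 4.417
endloop
endfacet
facet normal 0.174 -0.894 0.412
outer loop
vertex -2.582 -3.794 3.907
vertex -4.099 -3.593 4.983
vertex -3.583 -4.572 2.643
endloop
endfacet
facet normal 0.559 0.435 0.706
outer loop
vertex -2.582 -3.794 3.907
vertex -2.821 -2.569 3.341
vertex -4.099 -3.593 4.983
endloop
endfacet
facet normal -0.174 0.894 -0.412
outer loop
vertex -4.337 -2.368 4.417
vertex -2.821 -2.569 3.341
vertex -5.338 -3.146 3.153
endloop
endfacet
facet normal -0.559 -0.435 -0.706
outer loop
vertex -3.821 -3.347 2.077
vertex -3.583 -4.572 2.643
vertex -5.338 -3.146 3.153
endloop
endfacet
facet normal -0.174 0.894 -0.413
outer loop
vertex -5.338 -3.146 3.153
vertex -2.821 -2.569 3.341
vertex -3.821 -3.347 2.077
endloop
endfacet
facet normal 0.811 -0.108 -0.575
outer loop
vertex -3.821 -3.347 2.077
vertex -2.582 -3.794 3.907
vertex -3.583 -4.572 2.643
endloop
endfacet
facet normal 0.811 -0.108 -0.575
outer loop
vertex -2.821 -2.569 3.341
vertex -2.582 -3.794 3.907
vertex -3.821 -3.347 2.077
endloop
endfacet

endsolid


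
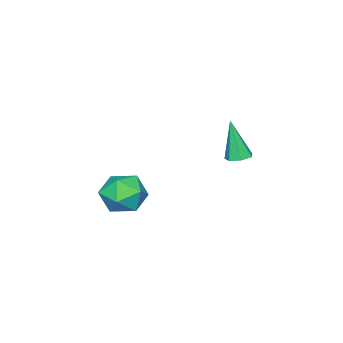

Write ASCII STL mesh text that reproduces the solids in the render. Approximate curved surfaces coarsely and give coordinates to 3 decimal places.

solid 
facet normal -0.197 -0.257 0.946
outer loop
vertex 1.768 0.804 -0.158
vertex 2.212 -0.168 -0.33
vertex 2.825 0.652 0.021
endloop
endfacet
facet normal -0.087 0.446 0.891
outer loop
vertex 1.768 0.804 -0.158
vertex 2.825 0.652 0.021
vertex 2.483 1.557 -0.465
endloop
endfacet
facet normal -0.562 0.708 0.428
outer loop
vertex 1.768 0.804 -0.158
vertex 2.483 1.557 -0.465
vertex 1.659 1.297 -1.117
endloop
endfacet
facet normal -0.966 0.167 0.196
outer loop
vertex 1.768 0.804 -0.158
vertex 1.659 1.297 -1.117
vertex 1.491 0.23 -1.034
endloop
endfacet
facet normal -0.741 -0.430 0.516
outer loop
vertex 1.768 0.804 -0.158
vertex 1.491 0.23 -1.034
vertex 2.212 -0.168 -0.33
endloop
endfacet
facet normal 0.565 0.546 0.619
outer loop
vertex 2.483 1.557 -0.465
vertex 2.825 0.652 0.021
vertex 3.369 1.05 -0.826
endloop
endfacet
facet normal 0.386 -0.592 0.708
outer loop
vertex 2.825 0.652 0.021
vertex 2.212 -0.168 -0.33
vertex 3.201 -0.017 -0.743
endloop
endfacet
facet normal -0.493 -0.870 0.013
outer loop
vertex 2.212 -0.168 -0.33
vertex 1.491 0.23 -1.034
vertex 2.377 -0.277 -1.395
endloop
endfacet
facet normal -0.857 0.096 -0.506
outer loop
vertex 1.491 0.23 -1.034
vertex 1.659 1.297 -1.117
vertex 2.035 0.628 -1.881
endloop
endfacet
facet normal -0.203 0.970 -0.131
outer loop
vertex 1.659 1.297 -1.117
vertex 2.483 1.557 -0.465
vertex 2.648 1.448 -1.53
endloop
endfacet
facet normal 0.966 -0.167 -0.196
outer loop
vertex 3.092 0.476 -1.702
vertex 3.369 1.05 -0.826
vertex 3.201 -0.017 -0.743
endloop
endfacet
facet normal 0.562 -0.708 -0.428
outer loop
vertex 3.092 0.476 -1.702
vertex 3.201 -0.017 -0.743
vertex 2.377 -0.277 -1.395
endloop
endfacet
facet normal 0.087 -0.446 -0.891
outer loop
vertex 3.092 0.476 -1.702
vertex 2.377 -0.277 -1.395
vertex 2.035 0.628 -1.881
endloop
endfacet
facet normal 0.197 0.257 -0.946
outer loop
vertex 3.092 0.476 -1.702
vertex 2.035 0.628 -1.881
vertex 2.648 1.448 -1.53
endloop
endfacet
facet normal 0.741 0.430 -0.516
outer loop
vertex 3.092 0.476 -1.702
vertex 2.648 1.448 -1.53
vertex 3.369 1.05 -0.826
endloop
endfacet
facet normal 0.857 -0.096 0.506
outer loop
vertex 3.201 -0.017 -0.743
vertex 3.369 1.05 -0.826
vertex 2.825 0.652 0.021
endloop
endfacet
facet normal 0.203 -0.970 0.131
outer loop
vertex 2.377 -0.277 -1.395
vertex 3.201 -0.017 -0.743
vertex 2.212 -0.168 -0.33
endloop
endfacet
facet normal -0.565 -0.546 -0.619
outer loop
vertex 2.035 0.628 -1.881
vertex 2.377 -0.277 -1.395
vertex 1.491 0.23 -1.034
endloop
endfacet
facet normal -0.386 0.592 -0.708
outer loop
vertex 2.648 1.448 -1.53
vertex 2.035 0.628 -1.881
vertex 1.659 1.297 -1.117
endloop
endfacet
facet normal 0.493 0.870 -0.013
outer loop
vertex 3.369 1.05 -0.826
vertex 2.648 1.448 -1.53
vertex 2.483 1.557 -0.465
endloop
endfacet
facet normal 0.038 0.259 -0.965
outer loop
vertex -2.469 2.037 -0.654
vertex -2.791 2.528 -0.535
vertex -2.195 2.462 -0.529
endloop
endfacet
facet normal 0.810 -0.567 0.151
outer loop
vertex -2.469 2.037 -0.654
vertex -2.195 2.462 -0.529
vertex -2.869 2.012 1.395
endloop
endfacet
facet normal 0.038 0.258 -0.965
outer loop
vertex -2.195 2.462 -0.529
vertex -2.791 2.528 -0.535
vertex -2.37 2.937 -0.409
endloop
endfacet
facet normal 0.898 0.237 0.370
outer loop
vertex -2.195 2.462 -0.529
vertex -2.37 2.937 -0.409
vertex -2.869 2.012 1.395
endloop
endfacet
facet normal 0.038 0.258 -0.965
outer loop
vertex -2.37 2.937 -0.409
vertex -2.791 2.528 -0.535
vertex -2.863 3.104 -0.384
endloop
endfacet
facet normal 0.301 0.812 0.500
outer loop
vertex -2.37 2.937 -0.409
vertex -2.863 3.104 -0.384
vertex -2.869 2.012 1.395
endloop
endfacet
facet normal 0.039 0.258 -0.965
outer loop
vertex -2.863 3.104 -0.384
vertex -2.791 2.528 -0.535
vertex -3.301 2.838 -0.473
endloop
endfacet
facet normal -0.529 0.724 0.442
outer loop
vertex -2.863 3.104 -0.384
vertex -3.301 2.838 -0.473
vertex -2.869 2.012 1.395
endloop
endfacet
facet normal 0.040 0.258 -0.965
outer loop
vertex -3.301 2.838 -0.473
vertex -2.791 2.528 -0.535
vertex -3.356 2.338 -0.609
endloop
endfacet
facet normal -0.969 0.041 0.242
outer loop
vertex -3.301 2.838 -0.473
vertex -3.356 2.338 -0.609
vertex -2.869 2.012 1.395
endloop
endfacet
facet normal 0.040 0.258 -0.965
outer loop
vertex -3.356 2.338 -0.609
vertex -2.791 2.528 -0.535
vertex -2.985 1.982 -0.689
endloop
endfacet
facet normal -0.686 -0.726 0.049
outer loop
vertex -3.356 2.338 -0.609
vertex -2.985 1.982 -0.689
vertex -2.869 2.012 1.395
endloop
endfacet
facet normal 0.038 0.259 -0.965
outer loop
vertex -2.985 1.982 -0.689
vertex -2.791 2.528 -0.535
vertex -2.469 2.037 -0.654
endloop
endfacet
facet normal 0.105 -0.994 0.008
outer loop
vertex -2.985 1.982 -0.689
vertex -2.469 2.037 -0.654
vertex -2.869 2.012 1.395
endloop
endfacet

endsolid


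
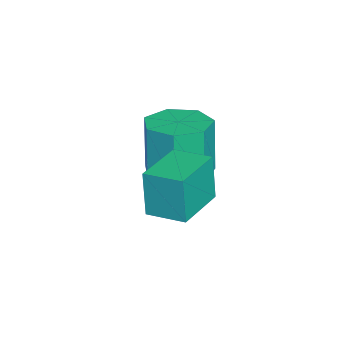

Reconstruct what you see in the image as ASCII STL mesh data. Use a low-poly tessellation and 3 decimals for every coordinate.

solid 
facet normal -0.953 0.286 -0.098
outer loop
vertex -0.132 -2.153 -2.921
vertex 0.222 -0.921 -2.775
vertex 0.072 -2.022 -4.522
endloop
endfacet
facet normal -0.274 -0.955 -0.113
outer loop
vertex 1.798 -2.539 -4.345
vertex -0.132 -2.153 -2.921
vertex 0.072 -2.022 -4.522
endloop
endfacet
facet normal -0.953 0.286 -0.098
outer loop
vertex 0.072 -2.022 -4.522
vertex 0.222 -0.921 -2.775
vertex 0.426 -0.79 -4.376
endloop
endfacet
facet normal 0.126 0.081 -0.989
outer loop
vertex 0.426 -0.79 -4.376
vertex 1.798 -2.539 -4.345
vertex 0.072 -2.022 -4.522
endloop
endfacet
facet normal -0.126 -0.081 0.989
outer loop
vertex -0.132 -2.153 -2.921
vertex 1.948 -1.438 -2.598
vertex 0.222 -0.921 -2.775
endloop
endfacet
facet normal -0.274 -0.955 -0.113
outer loop
vertex 1.594 -2.67 -2.744
vertex -0.132 -2.153 -2.921
vertex 1.798 -2.539 -4.345
endloop
endfacet
facet normal -0.126 -0.081 0.989
outer loop
vertex 1.594 -2.67 -2.744
vertex 1.948 -1.438 -2.598
vertex -0.132 -2.153 -2.921
endloop
endfacet
facet normal 0.274 0.955 0.113
outer loop
vertex 0.222 -0.921 -2.775
vertex 1.948 -1.438 -2.598
vertex 0.426 -0.79 -4.376
endloop
endfacet
facet normal 0.126 0.081 -0.989
outer loop
vertex 2.152 -1.307 -4.199
vertex 1.798 -2.539 -4.345
vertex 0.426 -0.79 -4.376
endloop
endfacet
facet normal 0.274 0.955 0.113
outer loop
vertex 0.426 -0.79 -4.376
vertex 1.948 -1.438 -2.598
vertex 2.152 -1.307 -4.199
endloop
endfacet
facet normal 0.953 -0.286 0.098
outer loop
vertex 2.152 -1.307 -4.199
vertex 1.594 -2.67 -2.744
vertex 1.798 -2.539 -4.345
endloop
endfacet
facet normal 0.953 -0.286 0.098
outer loop
vertex 1.948 -1.438 -2.598
vertex 1.594 -2.67 -2.744
vertex 2.152 -1.307 -4.199
endloop
endfacet
facet normal 0.161 0.047 -0.986
outer loop
vertex -0.827 -1.356 -4.75
vertex -1.429 -2.253 -4.891
vertex -1.751 -1.212 -4.894
endloop
endfacet
facet normal 0.143 0.987 0.070
outer loop
vertex -0.827 -1.356 -4.75
vertex -1.751 -1.212 -4.894
vertex -1.148 -1.449 -2.788
endloop
endfacet
facet normal 0.143 0.987 0.070
outer loop
vertex -1.148 -1.449 -2.788
vertex -1.751 -1.212 -4.894
vertex -2.072 -1.305 -2.932
endloop
endfacet
facet normal -0.161 -0.047 0.986
outer loop
vertex -1.148 -1.449 -2.788
vertex -2.072 -1.305 -2.932
vertex -1.751 -2.347 -2.929
endloop
endfacet
facet normal 0.161 0.047 -0.986
outer loop
vertex -1.751 -1.212 -4.894
vertex -1.429 -2.253 -4.891
vertex -2.433 -1.852 -5.036
endloop
endfacet
facet normal -0.674 0.735 -0.075
outer loop
vertex -1.751 -1.212 -4.894
vertex -2.433 -1.852 -5.036
vertex -2.072 -1.305 -2.932
endloop
endfacet
facet normal -0.675 0.734 -0.075
outer loop
vertex -2.072 -1.305 -2.932
vertex -2.433 -1.852 -5.036
vertex -2.754 -1.946 -3.074
endloop
endfacet
facet normal -0.161 -0.047 0.986
outer loop
vertex -2.072 -1.305 -2.932
vertex -2.754 -1.946 -3.074
vertex -1.751 -2.347 -2.929
endloop
endfacet
facet normal 0.161 0.047 -0.986
outer loop
vertex -2.433 -1.852 -5.036
vertex -1.429 -2.253 -4.891
vertex -2.359 -2.795 -5.069
endloop
endfacet
facet normal -0.984 -0.071 -0.164
outer loop
vertex -2.433 -1.852 -5.036
vertex -2.359 -2.795 -5.069
vertex -2.754 -1.946 -3.074
endloop
endfacet
facet normal -0.984 -0.072 -0.164
outer loop
vertex -2.754 -1.946 -3.074
vertex -2.359 -2.795 -5.069
vertex -2.68 -2.888 -3.107
endloop
endfacet
facet normal -0.161 -0.047 0.986
outer loop
vertex -2.754 -1.946 -3.074
vertex -2.68 -2.888 -3.107
vertex -1.751 -2.347 -2.929
endloop
endfacet
facet normal 0.161 0.047 -0.986
outer loop
vertex -2.359 -2.795 -5.069
vertex -1.429 -2.253 -4.891
vertex -1.585 -3.329 -4.968
endloop
endfacet
facet normal -0.552 -0.824 -0.129
outer loop
vertex -2.359 -2.795 -5.069
vertex -1.585 -3.329 -4.968
vertex -2.68 -2.888 -3.107
endloop
endfacet
facet normal -0.552 -0.823 -0.130
outer loop
vertex -2.68 -2.888 -3.107
vertex -1.585 -3.329 -4.968
vertex -1.906 -3.423 -3.006
endloop
endfacet
facet normal -0.161 -0.047 0.986
outer loop
vertex -2.68 -2.888 -3.107
vertex -1.906 -3.423 -3.006
vertex -1.751 -2.347 -2.929
endloop
endfacet
facet normal 0.161 0.047 -0.986
outer loop
vertex -1.585 -3.329 -4.968
vertex -1.429 -2.253 -4.891
vertex -0.694 -3.054 -4.809
endloop
endfacet
facet normal 0.295 -0.956 0.002
outer loop
vertex -1.585 -3.329 -4.968
vertex -0.694 -3.054 -4.809
vertex -1.906 -3.423 -3.006
endloop
endfacet
facet normal 0.295 -0.955 0.003
outer loop
vertex -1.906 -3.423 -3.006
vertex -0.694 -3.054 -4.809
vertex -1.015 -3.147 -2.847
endloop
endfacet
facet normal -0.161 -0.047 0.986
outer loop
vertex -1.906 -3.423 -3.006
vertex -1.015 -3.147 -2.847
vertex -1.751 -2.347 -2.929
endloop
endfacet
facet normal 0.161 0.047 -0.986
outer loop
vertex -0.694 -3.054 -4.809
vertex -1.429 -2.253 -4.891
vertex -0.357 -2.175 -4.712
endloop
endfacet
facet normal 0.920 -0.368 0.133
outer loop
vertex -0.694 -3.054 -4.809
vertex -0.357 -2.175 -4.712
vertex -1.015 -3.147 -2.847
endloop
endfacet
facet normal 0.920 -0.368 0.133
outer loop
vertex -1.015 -3.147 -2.847
vertex -0.357 -2.175 -4.712
vertex -0.678 -2.269 -2.75
endloop
endfacet
facet normal -0.161 -0.047 0.986
outer loop
vertex -1.015 -3.147 -2.847
vertex -0.678 -2.269 -2.75
vertex -1.751 -2.347 -2.929
endloop
endfacet
facet normal 0.161 0.047 -0.986
outer loop
vertex -0.357 -2.175 -4.712
vertex -1.429 -2.253 -4.891
vertex -0.827 -1.356 -4.75
endloop
endfacet
facet normal 0.852 0.497 0.163
outer loop
vertex -0.357 -2.175 -4.712
vertex -0.827 -1.356 -4.75
vertex -0.678 -2.269 -2.75
endloop
endfacet
facet normal 0.853 0.496 0.163
outer loop
vertex -0.678 -2.269 -2.75
vertex -0.827 -1.356 -4.75
vertex -1.148 -1.449 -2.788
endloop
endfacet
facet normal -0.161 -0.047 0.986
outer loop
vertex -0.678 -2.269 -2.75
vertex -1.148 -1.449 -2.788
vertex -1.751 -2.347 -2.929
endloop
endfacet

endsolid


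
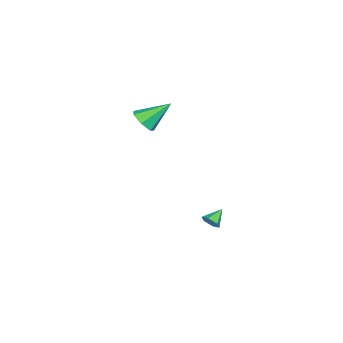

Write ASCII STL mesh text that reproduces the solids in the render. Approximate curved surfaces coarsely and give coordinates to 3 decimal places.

solid 
facet normal 0.367 -0.679 -0.636
outer loop
vertex -2.416 -2.277 3.392
vertex -2.846 -1.938 2.782
vertex -2.085 -1.761 3.032
endloop
endfacet
facet normal 0.608 0.154 0.779
outer loop
vertex -2.416 -2.277 3.392
vertex -2.085 -1.761 3.032
vertex -3.514 -0.702 3.938
endloop
endfacet
facet normal 0.367 -0.679 -0.636
outer loop
vertex -2.085 -1.761 3.032
vertex -2.846 -1.938 2.782
vertex -2.327 -1.378 2.483
endloop
endfacet
facet normal 0.664 0.718 0.208
outer loop
vertex -2.085 -1.761 3.032
vertex -2.327 -1.378 2.483
vertex -3.514 -0.702 3.938
endloop
endfacet
facet normal 0.367 -0.679 -0.635
outer loop
vertex -2.327 -1.378 2.483
vertex -2.846 -1.938 2.782
vertex -2.96 -1.417 2.159
endloop
endfacet
facet normal 0.116 0.934 -0.339
outer loop
vertex -2.327 -1.378 2.483
vertex -2.96 -1.417 2.159
vertex -3.514 -0.702 3.938
endloop
endfacet
facet normal 0.367 -0.679 -0.635
outer loop
vertex -2.96 -1.417 2.159
vertex -2.846 -1.938 2.782
vertex -3.507 -1.848 2.304
endloop
endfacet
facet normal -0.623 0.639 -0.451
outer loop
vertex -2.96 -1.417 2.159
vertex -3.507 -1.848 2.304
vertex -3.514 -0.702 3.938
endloop
endfacet
facet normal 0.367 -0.679 -0.636
outer loop
vertex -3.507 -1.848 2.304
vertex -2.846 -1.938 2.782
vertex -3.556 -2.347 2.809
endloop
endfacet
facet normal -0.998 0.055 -0.043
outer loop
vertex -3.507 -1.848 2.304
vertex -3.556 -2.347 2.809
vertex -3.514 -0.702 3.938
endloop
endfacet
facet normal 0.367 -0.679 -0.636
outer loop
vertex -3.556 -2.347 2.809
vertex -2.846 -1.938 2.782
vertex -3.071 -2.538 3.293
endloop
endfacet
facet normal -0.724 -0.377 0.577
outer loop
vertex -3.556 -2.347 2.809
vertex -3.071 -2.538 3.293
vertex -3.514 -0.702 3.938
endloop
endfacet
facet normal 0.367 -0.679 -0.636
outer loop
vertex -3.071 -2.538 3.293
vertex -2.846 -1.938 2.782
vertex -2.416 -2.277 3.392
endloop
endfacet
facet normal -0.010 -0.333 0.943
outer loop
vertex -3.071 -2.538 3.293
vertex -2.416 -2.277 3.392
vertex -3.514 -0.702 3.938
endloop
endfacet
facet normal 0.780 -0.322 -0.537
outer loop
vertex -2.775 1.55 -3.56
vertex -3.087 1.57 -4.025
vertex -2.792 2.019 -3.866
endloop
endfacet
facet normal 0.244 0.536 0.808
outer loop
vertex -2.775 1.55 -3.56
vertex -2.792 2.019 -3.866
vertex -3.913 1.91 -3.455
endloop
endfacet
facet normal 0.780 -0.322 -0.537
outer loop
vertex -2.792 2.019 -3.866
vertex -3.087 1.57 -4.025
vertex -3.104 2.038 -4.33
endloop
endfacet
facet normal -0.066 0.994 0.085
outer loop
vertex -2.792 2.019 -3.866
vertex -3.104 2.038 -4.33
vertex -3.913 1.91 -3.455
endloop
endfacet
facet normal 0.781 -0.321 -0.536
outer loop
vertex -3.104 2.038 -4.33
vertex -3.087 1.57 -4.025
vertex -3.398 1.589 -4.489
endloop
endfacet
facet normal -0.633 0.591 -0.499
outer loop
vertex -3.104 2.038 -4.33
vertex -3.398 1.589 -4.489
vertex -3.913 1.91 -3.455
endloop
endfacet
facet normal 0.780 -0.322 -0.536
outer loop
vertex -3.398 1.589 -4.489
vertex -3.087 1.57 -4.025
vertex -3.381 1.121 -4.183
endloop
endfacet
facet normal -0.893 -0.269 -0.361
outer loop
vertex -3.398 1.589 -4.489
vertex -3.381 1.121 -4.183
vertex -3.913 1.91 -3.455
endloop
endfacet
facet normal 0.779 -0.321 -0.538
outer loop
vertex -3.381 1.121 -4.183
vertex -3.087 1.57 -4.025
vertex -3.069 1.101 -3.719
endloop
endfacet
facet normal -0.584 -0.727 0.361
outer loop
vertex -3.381 1.121 -4.183
vertex -3.069 1.101 -3.719
vertex -3.913 1.91 -3.455
endloop
endfacet
facet normal 0.780 -0.321 -0.537
outer loop
vertex -3.069 1.101 -3.719
vertex -3.087 1.57 -4.025
vertex -2.775 1.55 -3.56
endloop
endfacet
facet normal -0.015 -0.325 0.946
outer loop
vertex -3.069 1.101 -3.719
vertex -2.775 1.55 -3.56
vertex -3.913 1.91 -3.455
endloop
endfacet

endsolid


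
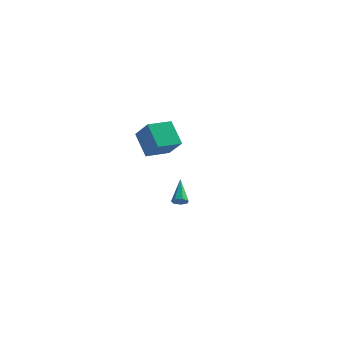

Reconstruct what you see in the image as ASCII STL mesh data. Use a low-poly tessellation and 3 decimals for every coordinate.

solid 
facet normal 0.222 -0.724 -0.653
outer loop
vertex -3.451 2.418 -3.213
vertex -3.692 2.676 -3.581
vertex -3.202 2.702 -3.443
endloop
endfacet
facet normal 0.715 -0.063 0.696
outer loop
vertex -3.451 2.418 -3.213
vertex -3.202 2.702 -3.443
vertex -4.088 3.964 -2.419
endloop
endfacet
facet normal 0.222 -0.723 -0.654
outer loop
vertex -3.202 2.702 -3.443
vertex -3.692 2.676 -3.581
vertex -3.322 2.967 -3.777
endloop
endfacet
facet normal 0.851 0.515 0.102
outer loop
vertex -3.202 2.702 -3.443
vertex -3.322 2.967 -3.777
vertex -4.088 3.964 -2.419
endloop
endfacet
facet normal 0.224 -0.724 -0.652
outer loop
vertex -3.322 2.967 -3.777
vertex -3.692 2.676 -3.581
vertex -3.72 3.012 -3.964
endloop
endfacet
facet normal 0.305 0.842 -0.446
outer loop
vertex -3.322 2.967 -3.777
vertex -3.72 3.012 -3.964
vertex -4.088 3.964 -2.419
endloop
endfacet
facet normal 0.223 -0.725 -0.652
outer loop
vertex -3.72 3.012 -3.964
vertex -3.692 2.676 -3.581
vertex -4.098 2.804 -3.862
endloop
endfacet
facet normal -0.513 0.671 -0.535
outer loop
vertex -3.72 3.012 -3.964
vertex -4.098 2.804 -3.862
vertex -4.088 3.964 -2.419
endloop
endfacet
facet normal 0.223 -0.724 -0.653
outer loop
vertex -4.098 2.804 -3.862
vertex -3.692 2.676 -3.581
vertex -4.169 2.5 -3.549
endloop
endfacet
facet normal -0.987 0.130 -0.098
outer loop
vertex -4.098 2.804 -3.862
vertex -4.169 2.5 -3.549
vertex -4.088 3.964 -2.419
endloop
endfacet
facet normal 0.223 -0.724 -0.653
outer loop
vertex -4.169 2.5 -3.549
vertex -3.692 2.676 -3.581
vertex -3.881 2.328 -3.26
endloop
endfacet
facet normal -0.759 -0.371 0.535
outer loop
vertex -4.169 2.5 -3.549
vertex -3.881 2.328 -3.26
vertex -4.088 3.964 -2.419
endloop
endfacet
facet normal 0.223 -0.724 -0.653
outer loop
vertex -3.881 2.328 -3.26
vertex -3.692 2.676 -3.581
vertex -3.451 2.418 -3.213
endloop
endfacet
facet normal -0.001 -0.457 0.889
outer loop
vertex -3.881 2.328 -3.26
vertex -3.451 2.418 -3.213
vertex -4.088 3.964 -2.419
endloop
endfacet
facet normal -0.633 -0.772 0.067
outer loop
vertex -3.394 -3.774 5.175
vertex -4.303 -3.123 4.087
vertex -2.547 -4.571 3.991
endloop
endfacet
facet normal 0.582 -0.417 0.698
outer loop
vertex -1.617 -3.437 3.893
vertex -3.394 -3.774 5.175
vertex -2.547 -4.571 3.991
endloop
endfacet
facet normal -0.633 -0.772 0.067
outer loop
vertex -2.547 -4.571 3.991
vertex -4.303 -3.123 4.087
vertex -3.456 -3.92 2.903
endloop
endfacet
facet normal 0.510 -0.480 -0.714
outer loop
vertex -3.456 -3.92 2.903
vertex -1.617 -3.437 3.893
vertex -2.547 -4.571 3.991
endloop
endfacet
facet normal -0.510 0.480 0.714
outer loop
vertex -3.394 -3.774 5.175
vertex -3.373 -1.989 3.989
vertex -4.303 -3.123 4.087
endloop
endfacet
facet normal 0.582 -0.417 0.698
outer loop
vertex -2.464 -2.64 5.077
vertex -3.394 -3.774 5.175
vertex -1.617 -3.437 3.893
endloop
endfacet
facet normal -0.510 0.480 0.714
outer loop
vertex -2.464 -2.64 5.077
vertex -3.373 -1.989 3.989
vertex -3.394 -3.774 5.175
endloop
endfacet
facet normal -0.582 0.417 -0.698
outer loop
vertex -4.303 -3.123 4.087
vertex -3.373 -1.989 3.989
vertex -3.456 -3.92 2.903
endloop
endfacet
facet normal 0.510 -0.480 -0.714
outer loop
vertex -2.526 -2.786 2.805
vertex -1.617 -3.437 3.893
vertex -3.456 -3.92 2.903
endloop
endfacet
facet normal -0.582 0.417 -0.698
outer loop
vertex -3.456 -3.92 2.903
vertex -3.373 -1.989 3.989
vertex -2.526 -2.786 2.805
endloop
endfacet
facet normal 0.633 0.772 -0.067
outer loop
vertex -2.526 -2.786 2.805
vertex -2.464 -2.64 5.077
vertex -1.617 -3.437 3.893
endloop
endfacet
facet normal 0.633 0.772 -0.067
outer loop
vertex -3.373 -1.989 3.989
vertex -2.464 -2.64 5.077
vertex -2.526 -2.786 2.805
endloop
endfacet

endsolid


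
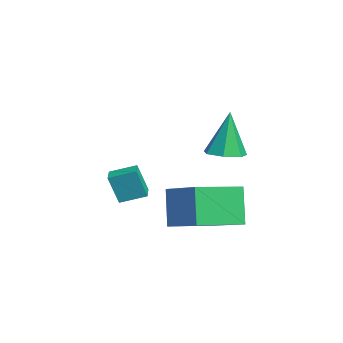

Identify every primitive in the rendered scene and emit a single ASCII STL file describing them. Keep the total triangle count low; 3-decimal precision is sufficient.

solid 
facet normal -0.849 -0.371 -0.377
outer loop
vertex 0.352 -0.073 -3.084
vertex -0.289 1.8 -3.485
vertex 1.071 -0.156 -4.622
endloop
endfacet
facet normal 0.317 -0.927 0.198
outer loop
vertex 2.709 0.56 -3.895
vertex 0.352 -0.073 -3.084
vertex 1.071 -0.156 -4.622
endloop
endfacet
facet normal -0.849 -0.371 -0.377
outer loop
vertex 1.071 -0.156 -4.622
vertex -0.289 1.8 -3.485
vertex 0.43 1.717 -5.023
endloop
endfacet
facet normal 0.423 -0.049 -0.905
outer loop
vertex 0.43 1.717 -5.023
vertex 2.709 0.56 -3.895
vertex 1.071 -0.156 -4.622
endloop
endfacet
facet normal -0.423 0.049 0.905
outer loop
vertex 0.352 -0.073 -3.084
vertex 1.349 2.516 -2.758
vertex -0.289 1.8 -3.485
endloop
endfacet
facet normal 0.317 -0.927 0.198
outer loop
vertex 1.99 0.643 -2.357
vertex 0.352 -0.073 -3.084
vertex 2.709 0.56 -3.895
endloop
endfacet
facet normal -0.423 0.049 0.905
outer loop
vertex 1.99 0.643 -2.357
vertex 1.349 2.516 -2.758
vertex 0.352 -0.073 -3.084
endloop
endfacet
facet normal -0.317 0.927 -0.198
outer loop
vertex -0.289 1.8 -3.485
vertex 1.349 2.516 -2.758
vertex 0.43 1.717 -5.023
endloop
endfacet
facet normal 0.423 -0.049 -0.905
outer loop
vertex 2.068 2.433 -4.296
vertex 2.709 0.56 -3.895
vertex 0.43 1.717 -5.023
endloop
endfacet
facet normal -0.317 0.927 -0.198
outer loop
vertex 0.43 1.717 -5.023
vertex 1.349 2.516 -2.758
vertex 2.068 2.433 -4.296
endloop
endfacet
facet normal 0.849 0.371 0.377
outer loop
vertex 2.068 2.433 -4.296
vertex 1.99 0.643 -2.357
vertex 2.709 0.56 -3.895
endloop
endfacet
facet normal 0.849 0.371 0.377
outer loop
vertex 1.349 2.516 -2.758
vertex 1.99 0.643 -2.357
vertex 2.068 2.433 -4.296
endloop
endfacet
facet normal 0.173 -0.129 -0.977
outer loop
vertex 2.377 2.191 -0.873
vertex 1.743 1.758 -0.928
vertex 1.813 2.52 -1.016
endloop
endfacet
facet normal 0.418 0.853 0.312
outer loop
vertex 2.377 2.191 -0.873
vertex 1.813 2.52 -1.016
vertex 1.417 2.002 0.928
endloop
endfacet
facet normal 0.171 -0.129 -0.977
outer loop
vertex 1.813 2.52 -1.016
vertex 1.743 1.758 -0.928
vertex 1.196 2.275 -1.092
endloop
endfacet
facet normal -0.381 0.910 0.165
outer loop
vertex 1.813 2.52 -1.016
vertex 1.196 2.275 -1.092
vertex 1.417 2.002 0.928
endloop
endfacet
facet normal 0.172 -0.128 -0.977
outer loop
vertex 1.196 2.275 -1.092
vertex 1.743 1.758 -0.928
vertex 0.991 1.641 -1.045
endloop
endfacet
facet normal -0.938 0.314 0.145
outer loop
vertex 1.196 2.275 -1.092
vertex 0.991 1.641 -1.045
vertex 1.417 2.002 0.928
endloop
endfacet
facet normal 0.172 -0.128 -0.977
outer loop
vertex 0.991 1.641 -1.045
vertex 1.743 1.758 -0.928
vertex 1.352 1.095 -0.91
endloop
endfacet
facet normal -0.833 -0.484 0.268
outer loop
vertex 0.991 1.641 -1.045
vertex 1.352 1.095 -0.91
vertex 1.417 2.002 0.928
endloop
endfacet
facet normal 0.173 -0.128 -0.977
outer loop
vertex 1.352 1.095 -0.91
vertex 1.743 1.758 -0.928
vertex 2.007 1.049 -0.788
endloop
endfacet
facet normal -0.144 -0.885 0.442
outer loop
vertex 1.352 1.095 -0.91
vertex 2.007 1.049 -0.788
vertex 1.417 2.002 0.928
endloop
endfacet
facet normal 0.172 -0.129 -0.977
outer loop
vertex 2.007 1.049 -0.788
vertex 1.743 1.758 -0.928
vertex 2.464 1.536 -0.772
endloop
endfacet
facet normal 0.607 -0.587 0.535
outer loop
vertex 2.007 1.049 -0.788
vertex 2.464 1.536 -0.772
vertex 1.417 2.002 0.928
endloop
endfacet
facet normal 0.172 -0.128 -0.977
outer loop
vertex 2.464 1.536 -0.772
vertex 1.743 1.758 -0.928
vertex 2.377 2.191 -0.873
endloop
endfacet
facet normal 0.858 0.188 0.477
outer loop
vertex 2.464 1.536 -0.772
vertex 2.377 2.191 -0.873
vertex 1.417 2.002 0.928
endloop
endfacet
facet normal -0.977 0.213 -0.001
outer loop
vertex -2.165 -1.719 -3.114
vertex -1.945 -0.708 -2.772
vertex -2.077 -1.321 -4.349
endloop
endfacet
facet normal -0.202 -0.928 -0.313
outer loop
vertex -1.295 -1.492 -4.348
vertex -2.165 -1.719 -3.114
vertex -2.077 -1.321 -4.349
endloop
endfacet
facet normal -0.977 0.214 -0.001
outer loop
vertex -2.077 -1.321 -4.349
vertex -1.945 -0.708 -2.772
vertex -1.856 -0.31 -4.007
endloop
endfacet
facet normal 0.068 0.306 -0.949
outer loop
vertex -1.856 -0.31 -4.007
vertex -1.295 -1.492 -4.348
vertex -2.077 -1.321 -4.349
endloop
endfacet
facet normal -0.068 -0.306 0.949
outer loop
vertex -2.165 -1.719 -3.114
vertex -1.163 -0.879 -2.771
vertex -1.945 -0.708 -2.772
endloop
endfacet
facet normal -0.203 -0.928 -0.314
outer loop
vertex -1.384 -1.89 -3.113
vertex -2.165 -1.719 -3.114
vertex -1.295 -1.492 -4.348
endloop
endfacet
facet normal -0.068 -0.306 0.949
outer loop
vertex -1.384 -1.89 -3.113
vertex -1.163 -0.879 -2.771
vertex -2.165 -1.719 -3.114
endloop
endfacet
facet normal 0.202 0.928 0.314
outer loop
vertex -1.945 -0.708 -2.772
vertex -1.163 -0.879 -2.771
vertex -1.856 -0.31 -4.007
endloop
endfacet
facet normal 0.068 0.306 -0.949
outer loop
vertex -1.075 -0.481 -4.006
vertex -1.295 -1.492 -4.348
vertex -1.856 -0.31 -4.007
endloop
endfacet
facet normal 0.203 0.928 0.313
outer loop
vertex -1.856 -0.31 -4.007
vertex -1.163 -0.879 -2.771
vertex -1.075 -0.481 -4.006
endloop
endfacet
facet normal 0.977 -0.213 0.002
outer loop
vertex -1.075 -0.481 -4.006
vertex -1.384 -1.89 -3.113
vertex -1.295 -1.492 -4.348
endloop
endfacet
facet normal 0.977 -0.214 0.001
outer loop
vertex -1.163 -0.879 -2.771
vertex -1.384 -1.89 -3.113
vertex -1.075 -0.481 -4.006
endloop
endfacet

endsolid


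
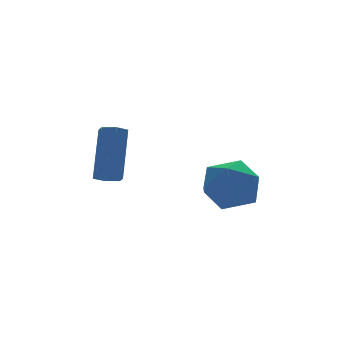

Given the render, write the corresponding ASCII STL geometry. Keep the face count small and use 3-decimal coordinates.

solid 
facet normal -0.768 0.100 0.632
outer loop
vertex -1.006 -1.741 1.92
vertex -0.343 -2.05 2.775
vertex -0.431 -0.964 2.496
endloop
endfacet
facet normal -0.830 0.552 0.083
outer loop
vertex -1.006 -1.741 1.92
vertex -0.431 -0.964 2.496
vertex -0.499 -0.897 1.375
endloop
endfacet
facet normal -0.838 0.168 -0.519
outer loop
vertex -1.006 -1.741 1.92
vertex -0.499 -0.897 1.375
vertex -0.453 -1.943 0.961
endloop
endfacet
facet normal -0.782 -0.521 -0.341
outer loop
vertex -1.006 -1.741 1.92
vertex -0.453 -1.943 0.961
vertex -0.357 -2.655 1.827
endloop
endfacet
facet normal -0.739 -0.563 0.370
outer loop
vertex -1.006 -1.741 1.92
vertex -0.357 -2.655 1.827
vertex -0.343 -2.05 2.775
endloop
endfacet
facet normal -0.248 0.966 0.073
outer loop
vertex -0.499 -0.897 1.375
vertex -0.431 -0.964 2.496
vertex 0.477 -0.685 1.893
endloop
endfacet
facet normal -0.150 0.235 0.960
outer loop
vertex -0.431 -0.964 2.496
vertex -0.343 -2.05 2.775
vertex 0.573 -1.397 2.759
endloop
endfacet
facet normal -0.103 -0.838 0.536
outer loop
vertex -0.343 -2.05 2.775
vertex -0.357 -2.655 1.827
vertex 0.619 -2.443 2.345
endloop
endfacet
facet normal -0.171 -0.770 -0.614
outer loop
vertex -0.357 -2.655 1.827
vertex -0.453 -1.943 0.961
vertex 0.551 -2.376 1.224
endloop
endfacet
facet normal -0.262 0.345 -0.901
outer loop
vertex -0.453 -1.943 0.961
vertex -0.499 -0.897 1.375
vertex 0.463 -1.29 0.945
endloop
endfacet
facet normal 0.782 0.521 0.341
outer loop
vertex 1.126 -1.599 1.8
vertex 0.477 -0.685 1.893
vertex 0.573 -1.397 2.759
endloop
endfacet
facet normal 0.838 -0.168 0.519
outer loop
vertex 1.126 -1.599 1.8
vertex 0.573 -1.397 2.759
vertex 0.619 -2.443 2.345
endloop
endfacet
facet normal 0.830 -0.552 -0.083
outer loop
vertex 1.126 -1.599 1.8
vertex 0.619 -2.443 2.345
vertex 0.551 -2.376 1.224
endloop
endfacet
facet normal 0.768 -0.100 -0.632
outer loop
vertex 1.126 -1.599 1.8
vertex 0.551 -2.376 1.224
vertex 0.463 -1.29 0.945
endloop
endfacet
facet normal 0.739 0.563 -0.370
outer loop
vertex 1.126 -1.599 1.8
vertex 0.463 -1.29 0.945
vertex 0.477 -0.685 1.893
endloop
endfacet
facet normal 0.171 0.770 0.614
outer loop
vertex 0.573 -1.397 2.759
vertex 0.477 -0.685 1.893
vertex -0.431 -0.964 2.496
endloop
endfacet
facet normal 0.262 -0.345 0.901
outer loop
vertex 0.619 -2.443 2.345
vertex 0.573 -1.397 2.759
vertex -0.343 -2.05 2.775
endloop
endfacet
facet normal 0.248 -0.966 -0.073
outer loop
vertex 0.551 -2.376 1.224
vertex 0.619 -2.443 2.345
vertex -0.357 -2.655 1.827
endloop
endfacet
facet normal 0.150 -0.235 -0.960
outer loop
vertex 0.463 -1.29 0.945
vertex 0.551 -2.376 1.224
vertex -0.453 -1.943 0.961
endloop
endfacet
facet normal 0.103 0.838 -0.536
outer loop
vertex 0.477 -0.685 1.893
vertex 0.463 -1.29 0.945
vertex -0.499 -0.897 1.375
endloop
endfacet
facet normal -0.319 -0.427 -0.846
outer loop
vertex -3.308 -0.428 2.221
vertex -3.76 -0.492 2.424
vertex -3.656 -0.073 2.173
endloop
endfacet
facet normal 0.642 0.559 -0.524
outer loop
vertex -3.308 -0.428 2.221
vertex -3.656 -0.073 2.173
vertex -2.647 0.456 3.973
endloop
endfacet
facet normal 0.644 0.557 -0.525
outer loop
vertex -2.647 0.456 3.973
vertex -3.656 -0.073 2.173
vertex -2.995 0.812 3.924
endloop
endfacet
facet normal 0.319 0.428 0.846
outer loop
vertex -2.647 0.456 3.973
vertex -2.995 0.812 3.924
vertex -3.1 0.392 4.176
endloop
endfacet
facet normal -0.320 -0.427 -0.846
outer loop
vertex -3.656 -0.073 2.173
vertex -3.76 -0.492 2.424
vertex -4.108 -0.136 2.376
endloop
endfacet
facet normal -0.280 0.895 -0.347
outer loop
vertex -3.656 -0.073 2.173
vertex -4.108 -0.136 2.376
vertex -2.995 0.812 3.924
endloop
endfacet
facet normal -0.281 0.895 -0.346
outer loop
vertex -2.995 0.812 3.924
vertex -4.108 -0.136 2.376
vertex -3.448 0.748 4.127
endloop
endfacet
facet normal 0.319 0.428 0.846
outer loop
vertex -2.995 0.812 3.924
vertex -3.448 0.748 4.127
vertex -3.1 0.392 4.176
endloop
endfacet
facet normal -0.319 -0.426 -0.847
outer loop
vertex -4.108 -0.136 2.376
vertex -3.76 -0.492 2.424
vertex -4.213 -0.556 2.627
endloop
endfacet
facet normal -0.924 0.337 0.178
outer loop
vertex -4.108 -0.136 2.376
vertex -4.213 -0.556 2.627
vertex -3.448 0.748 4.127
endloop
endfacet
facet normal -0.925 0.336 0.179
outer loop
vertex -3.448 0.748 4.127
vertex -4.213 -0.556 2.627
vertex -3.552 0.328 4.379
endloop
endfacet
facet normal 0.319 0.428 0.845
outer loop
vertex -3.448 0.748 4.127
vertex -3.552 0.328 4.379
vertex -3.1 0.392 4.176
endloop
endfacet
facet normal -0.319 -0.428 -0.846
outer loop
vertex -4.213 -0.556 2.627
vertex -3.76 -0.492 2.424
vertex -3.865 -0.912 2.676
endloop
endfacet
facet normal -0.644 -0.557 0.524
outer loop
vertex -4.213 -0.556 2.627
vertex -3.865 -0.912 2.676
vertex -3.552 0.328 4.379
endloop
endfacet
facet normal -0.642 -0.559 0.525
outer loop
vertex -3.552 0.328 4.379
vertex -3.865 -0.912 2.676
vertex -3.204 -0.027 4.427
endloop
endfacet
facet normal 0.319 0.427 0.846
outer loop
vertex -3.552 0.328 4.379
vertex -3.204 -0.027 4.427
vertex -3.1 0.392 4.176
endloop
endfacet
facet normal -0.319 -0.428 -0.846
outer loop
vertex -3.865 -0.912 2.676
vertex -3.76 -0.492 2.424
vertex -3.412 -0.848 2.473
endloop
endfacet
facet normal 0.282 -0.895 0.346
outer loop
vertex -3.865 -0.912 2.676
vertex -3.412 -0.848 2.473
vertex -3.204 -0.027 4.427
endloop
endfacet
facet normal 0.280 -0.895 0.346
outer loop
vertex -3.204 -0.027 4.427
vertex -3.412 -0.848 2.473
vertex -2.752 0.036 4.224
endloop
endfacet
facet normal 0.320 0.427 0.846
outer loop
vertex -3.204 -0.027 4.427
vertex -2.752 0.036 4.224
vertex -3.1 0.392 4.176
endloop
endfacet
facet normal -0.319 -0.428 -0.845
outer loop
vertex -3.412 -0.848 2.473
vertex -3.76 -0.492 2.424
vertex -3.308 -0.428 2.221
endloop
endfacet
facet normal 0.925 -0.336 -0.179
outer loop
vertex -3.412 -0.848 2.473
vertex -3.308 -0.428 2.221
vertex -2.752 0.036 4.224
endloop
endfacet
facet normal 0.924 -0.338 -0.178
outer loop
vertex -2.752 0.036 4.224
vertex -3.308 -0.428 2.221
vertex -2.647 0.456 3.973
endloop
endfacet
facet normal 0.319 0.426 0.847
outer loop
vertex -2.752 0.036 4.224
vertex -2.647 0.456 3.973
vertex -3.1 0.392 4.176
endloop
endfacet

endsolid
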